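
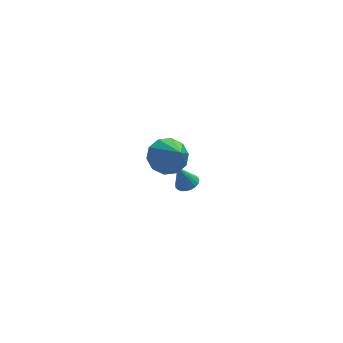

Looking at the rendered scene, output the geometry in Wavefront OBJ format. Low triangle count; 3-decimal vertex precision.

v -0.082 0.065 -3.848
v 0.347 -0.265 -3.671
v -0.498 0.155 -2.672
v 0.442 -0.048 -3.654
v 0.445 0.188 -3.671
v 0.358 0.403 -3.718
v 0.194 0.56 -3.788
v -0.017 0.631 -3.868
v -0.24 0.604 -3.945
v -0.435 0.484 -4.005
v -0.57 0.292 -4.037
v -0.62 0.06 -4.037
v -0.577 -0.171 -4.005
v -0.448 -0.361 -3.945
v -0.257 -0.477 -3.868
v -0.035 -0.5 -3.788
v 0.179 -0.425 -3.718
v -1.725 -3.03 1.492
v -0.819 -3.004 1.409
v -1.535 -4.51 3.108
v -0.971 -2.613 1.784
v -1.411 -2.382 2.048
v -1.971 -2.398 2.099
v -2.437 -2.656 1.918
v -2.631 -3.056 1.574
v -2.479 -3.447 1.199
v -2.04 -3.678 0.936
v -1.48 -3.662 0.884
v -1.014 -3.404 1.065
f 2 1 4
f 2 4 3
f 4 1 5
f 4 5 3
f 5 1 6
f 5 6 3
f 6 1 7
f 6 7 3
f 7 1 8
f 7 8 3
f 8 1 9
f 8 9 3
f 9 1 10
f 9 10 3
f 10 1 11
f 10 11 3
f 11 1 12
f 11 12 3
f 12 1 13
f 12 13 3
f 13 1 14
f 13 14 3
f 14 1 15
f 14 15 3
f 15 1 16
f 15 16 3
f 16 1 17
f 16 17 3
f 17 1 2
f 17 2 3
f 19 18 21
f 19 21 20
f 21 18 22
f 21 22 20
f 22 18 23
f 22 23 20
f 23 18 24
f 23 24 20
f 24 18 25
f 24 25 20
f 25 18 26
f 25 26 20
f 26 18 27
f 26 27 20
f 27 18 28
f 27 28 20
f 28 18 29
f 28 29 20
f 29 18 19
f 29 19 20



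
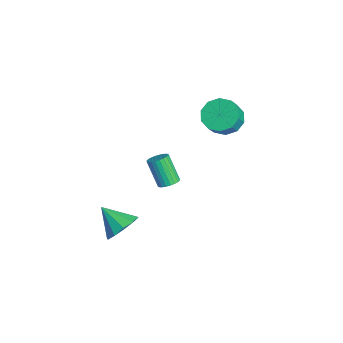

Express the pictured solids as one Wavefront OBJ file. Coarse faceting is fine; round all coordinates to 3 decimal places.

v -2.051 3.786 1.271
v -1.399 4.672 1.286
v -0.778 4.2 2.185
v -1.429 3.314 2.169
v -1.921 4.787 1.707
v -1.299 4.315 2.606
v -2.492 4.52 1.961
v -1.87 4.048 2.86
v -2.894 3.972 1.952
v -2.273 3.5 2.85
v -2.974 3.353 1.682
v -2.353 2.881 2.581
v -2.702 2.9 1.255
v -2.081 2.428 2.154
v -2.181 2.785 0.834
v -1.559 2.313 1.733
v -1.61 3.052 0.58
v -0.988 2.58 1.479
v -1.207 3.6 0.59
v -0.586 3.128 1.488
v -1.127 4.219 0.859
v -0.506 3.747 1.758
v 3.921 -3.121 -1.499
v 4.741 -3.193 -0.8
v 2.939 -4.039 -0.441
v 4.39 -2.645 -0.651
v 3.86 -2.279 -0.825
v 3.353 -2.235 -1.257
v 3.063 -2.529 -1.782
v 3.101 -3.05 -2.198
v 3.452 -3.598 -2.347
v 3.982 -3.963 -2.172
v 4.489 -4.008 -1.74
v 4.779 -3.713 -1.216
v 1.051 -0.045 -0.883
v 1.601 -0.067 -0.597
v 0.798 -0.498 0.909
v 0.249 -0.475 0.623
v 1.539 0.164 -0.563
v 0.737 -0.266 0.943
v 1.404 0.364 -0.578
v 0.601 -0.066 0.928
v 1.215 0.501 -0.64
v 0.412 0.071 0.866
v 1.001 0.556 -0.739
v 0.198 0.126 0.768
v 0.794 0.519 -0.859
v -0.008 0.089 0.647
v 0.627 0.396 -0.983
v -0.176 -0.034 0.523
v 0.524 0.206 -1.092
v -0.278 -0.224 0.414
v 0.502 -0.022 -1.169
v -0.301 -0.453 0.337
v 0.563 -0.254 -1.203
v -0.239 -0.684 0.303
v 0.699 -0.454 -1.188
v -0.104 -0.884 0.318
v 0.888 -0.591 -1.126
v 0.085 -1.021 0.38
v 1.102 -0.646 -1.028
v 0.299 -1.076 0.479
v 1.308 -0.609 -0.907
v 0.506 -1.039 0.599
v 1.476 -0.486 -0.783
v 0.673 -0.916 0.723
v 1.578 -0.296 -0.674
v 0.776 -0.726 0.832
f 2 1 5
f 2 5 3
f 3 5 6
f 3 6 4
f 5 1 7
f 5 7 6
f 6 7 8
f 6 8 4
f 7 1 9
f 7 9 8
f 8 9 10
f 8 10 4
f 9 1 11
f 9 11 10
f 10 11 12
f 10 12 4
f 11 1 13
f 11 13 12
f 12 13 14
f 12 14 4
f 13 1 15
f 13 15 14
f 14 15 16
f 14 16 4
f 15 1 17
f 15 17 16
f 16 17 18
f 16 18 4
f 17 1 19
f 17 19 18
f 18 19 20
f 18 20 4
f 19 1 21
f 19 21 20
f 20 21 22
f 20 22 4
f 21 1 2
f 21 2 22
f 22 2 3
f 22 3 4
f 24 23 26
f 24 26 25
f 26 23 27
f 26 27 25
f 27 23 28
f 27 28 25
f 28 23 29
f 28 29 25
f 29 23 30
f 29 30 25
f 30 23 31
f 30 31 25
f 31 23 32
f 31 32 25
f 32 23 33
f 32 33 25
f 33 23 34
f 33 34 25
f 34 23 24
f 34 24 25
f 36 35 39
f 36 39 37
f 37 39 40
f 37 40 38
f 39 35 41
f 39 41 40
f 40 41 42
f 40 42 38
f 41 35 43
f 41 43 42
f 42 43 44
f 42 44 38
f 43 35 45
f 43 45 44
f 44 45 46
f 44 46 38
f 45 35 47
f 45 47 46
f 46 47 48
f 46 48 38
f 47 35 49
f 47 49 48
f 48 49 50
f 48 50 38
f 49 35 51
f 49 51 50
f 50 51 52
f 50 52 38
f 51 35 53
f 51 53 52
f 52 53 54
f 52 54 38
f 53 35 55
f 53 55 54
f 54 55 56
f 54 56 38
f 55 35 57
f 55 57 56
f 56 57 58
f 56 58 38
f 57 35 59
f 57 59 58
f 58 59 60
f 58 60 38
f 59 35 61
f 59 61 60
f 60 61 62
f 60 62 38
f 61 35 63
f 61 63 62
f 62 63 64
f 62 64 38
f 63 35 65
f 63 65 64
f 64 65 66
f 64 66 38
f 65 35 67
f 65 67 66
f 66 67 68
f 66 68 38
f 67 35 36
f 67 36 68
f 68 36 37
f 68 37 38



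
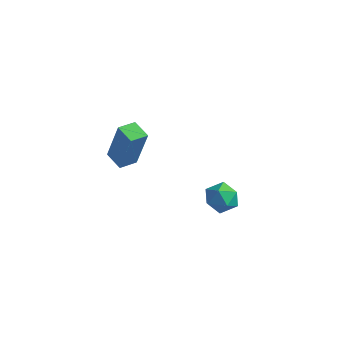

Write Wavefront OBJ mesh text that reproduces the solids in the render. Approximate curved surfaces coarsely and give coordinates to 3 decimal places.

v 2.901 1.246 -2.588
v 3.302 1.591 -3.269
v 2.958 -0.011 -3.191
v 3.359 0.334 -3.872
v 3.764 0.284 -3.113
v 3.729 1.06 -2.74
v 2.531 0.52 -3.72
v 2.496 1.296 -3.347
v 3.074 1.142 -3.968
v 3.836 0.996 -3.593
v 2.424 0.584 -2.867
v 3.186 0.438 -2.492
v 0.243 -3.432 1.097
v 0.846 -3.431 3.098
v 0.485 -2.61 1.023
v 1.088 -2.609 3.025
v 1.112 -3.711 0.835
v 1.715 -3.71 2.837
v 1.354 -2.889 0.762
v 1.957 -2.888 2.763
f 1 12 6
f 1 6 2
f 1 2 8
f 1 8 11
f 1 11 12
f 2 6 10
f 6 12 5
f 12 11 3
f 11 8 7
f 8 2 9
f 4 10 5
f 4 5 3
f 4 3 7
f 4 7 9
f 4 9 10
f 5 10 6
f 3 5 12
f 7 3 11
f 9 7 8
f 10 9 2
f 14 16 13
f 17 14 13
f 13 16 15
f 15 17 13
f 14 20 16
f 18 14 17
f 18 20 14
f 16 20 15
f 19 17 15
f 15 20 19
f 19 18 17
f 20 18 19



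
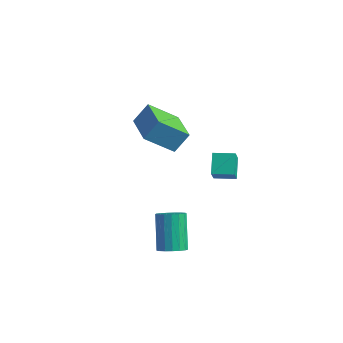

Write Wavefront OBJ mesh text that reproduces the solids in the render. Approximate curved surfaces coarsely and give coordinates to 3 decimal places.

v -0.516 1.47 0.373
v -1.688 0.71 1.525
v -0.097 2.136 1.238
v -1.268 1.377 2.39
v 0.708 0.183 0.77
v -0.463 -0.576 1.922
v 1.128 0.85 1.635
v -0.044 0.09 2.787
v 1.648 -1.904 -4.461
v 2.147 -1.416 -4.639
v 1.471 -0.228 -3.276
v 0.972 -0.716 -3.099
v 1.88 -1.337 -4.84
v 1.203 -0.149 -3.478
v 1.559 -1.388 -4.955
v 0.882 -0.2 -3.593
v 1.258 -1.557 -4.957
v 0.582 -0.369 -3.595
v 1.047 -1.806 -4.845
v 0.371 -0.618 -3.483
v 0.974 -2.077 -4.645
v 0.297 -0.889 -3.283
v 1.055 -2.308 -4.403
v 0.379 -1.12 -3.041
v 1.272 -2.447 -4.174
v 0.596 -1.259 -2.812
v 1.576 -2.461 -4.011
v 0.899 -1.273 -2.649
v 1.895 -2.348 -3.951
v 1.219 -1.16 -2.589
v 2.159 -2.133 -4.008
v 1.482 -0.945 -2.646
v 2.305 -1.866 -4.168
v 1.628 -0.678 -2.806
v 2.301 -1.607 -4.396
v 1.624 -0.419 -3.034
v 1.504 2.677 -3.337
v 1.63 2.139 -2.398
v 1.103 3.616 -2.746
v 1.229 3.078 -1.806
v 2.531 3.062 -3.254
v 2.657 2.524 -2.314
v 2.13 4.001 -2.662
v 2.256 3.463 -1.723
f 2 4 1
f 5 2 1
f 1 4 3
f 3 5 1
f 2 8 4
f 6 2 5
f 6 8 2
f 4 8 3
f 7 5 3
f 3 8 7
f 7 6 5
f 8 6 7
f 10 9 13
f 10 13 11
f 11 13 14
f 11 14 12
f 13 9 15
f 13 15 14
f 14 15 16
f 14 16 12
f 15 9 17
f 15 17 16
f 16 17 18
f 16 18 12
f 17 9 19
f 17 19 18
f 18 19 20
f 18 20 12
f 19 9 21
f 19 21 20
f 20 21 22
f 20 22 12
f 21 9 23
f 21 23 22
f 22 23 24
f 22 24 12
f 23 9 25
f 23 25 24
f 24 25 26
f 24 26 12
f 25 9 27
f 25 27 26
f 26 27 28
f 26 28 12
f 27 9 29
f 27 29 28
f 28 29 30
f 28 30 12
f 29 9 31
f 29 31 30
f 30 31 32
f 30 32 12
f 31 9 33
f 31 33 32
f 32 33 34
f 32 34 12
f 33 9 35
f 33 35 34
f 34 35 36
f 34 36 12
f 35 9 10
f 35 10 36
f 36 10 11
f 36 11 12
f 38 40 37
f 41 38 37
f 37 40 39
f 39 41 37
f 38 44 40
f 42 38 41
f 42 44 38
f 40 44 39
f 43 41 39
f 39 44 43
f 43 42 41
f 44 42 43



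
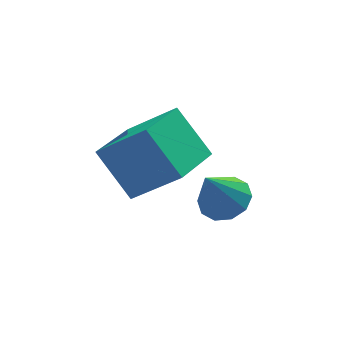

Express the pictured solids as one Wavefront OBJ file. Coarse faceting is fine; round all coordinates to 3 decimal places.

v -0.528 2.69 -1.539
v -1.187 3.859 -0.209
v 0.826 3.972 -1.996
v 0.167 5.142 -0.666
v 0.713 1.858 -0.194
v 0.054 3.028 1.136
v 2.067 3.141 -0.651
v 1.408 4.31 0.679
v 2.632 3.542 -3.299
v 3.339 3.131 -3.032
v 1.908 3.258 -1.821
v 3.391 3.645 -2.907
v 3.153 4.12 -2.932
v 2.717 4.374 -3.097
v 2.248 4.31 -3.339
v 1.926 3.953 -3.566
v 1.874 3.439 -3.691
v 2.111 2.964 -3.665
v 2.548 2.71 -3.5
v 3.017 2.774 -3.258
f 2 4 1
f 5 2 1
f 1 4 3
f 3 5 1
f 2 8 4
f 6 2 5
f 6 8 2
f 4 8 3
f 7 5 3
f 3 8 7
f 7 6 5
f 8 6 7
f 10 9 12
f 10 12 11
f 12 9 13
f 12 13 11
f 13 9 14
f 13 14 11
f 14 9 15
f 14 15 11
f 15 9 16
f 15 16 11
f 16 9 17
f 16 17 11
f 17 9 18
f 17 18 11
f 18 9 19
f 18 19 11
f 19 9 20
f 19 20 11
f 20 9 10
f 20 10 11



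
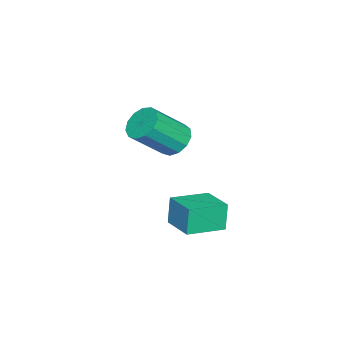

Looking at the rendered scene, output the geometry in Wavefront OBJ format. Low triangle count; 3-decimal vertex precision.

v 2.782 -0.608 -0.364
v 2.496 -0.625 0.873
v 1.539 0.534 -0.637
v 1.252 0.517 0.601
v 3.768 0.523 -0.121
v 3.481 0.506 1.117
v 2.524 1.665 -0.393
v 2.238 1.648 0.844
v -2.145 -2.095 1.019
v -1.679 -2.488 0.383
v -0.61 -3.557 1.826
v -1.075 -3.165 2.461
v -1.431 -2.076 0.504
v -0.362 -3.145 1.947
v -1.409 -1.671 0.788
v -0.34 -2.74 2.231
v -1.621 -1.4 1.146
v -0.552 -2.469 2.589
v -1.999 -1.35 1.463
v -0.929 -2.419 2.906
v -2.423 -1.537 1.639
v -1.354 -2.606 3.082
v -2.759 -1.901 1.618
v -1.69 -2.97 3.061
v -2.9 -2.327 1.407
v -1.831 -3.396 2.85
v -2.801 -2.679 1.072
v -1.732 -3.748 2.515
v -2.494 -2.846 0.721
v -1.424 -3.915 2.164
v -2.076 -2.775 0.464
v -1.006 -3.844 1.907
f 2 4 1
f 5 2 1
f 1 4 3
f 3 5 1
f 2 8 4
f 6 2 5
f 6 8 2
f 4 8 3
f 7 5 3
f 3 8 7
f 7 6 5
f 8 6 7
f 10 9 13
f 10 13 11
f 11 13 14
f 11 14 12
f 13 9 15
f 13 15 14
f 14 15 16
f 14 16 12
f 15 9 17
f 15 17 16
f 16 17 18
f 16 18 12
f 17 9 19
f 17 19 18
f 18 19 20
f 18 20 12
f 19 9 21
f 19 21 20
f 20 21 22
f 20 22 12
f 21 9 23
f 21 23 22
f 22 23 24
f 22 24 12
f 23 9 25
f 23 25 24
f 24 25 26
f 24 26 12
f 25 9 27
f 25 27 26
f 26 27 28
f 26 28 12
f 27 9 29
f 27 29 28
f 28 29 30
f 28 30 12
f 29 9 31
f 29 31 30
f 30 31 32
f 30 32 12
f 31 9 10
f 31 10 32
f 32 10 11
f 32 11 12



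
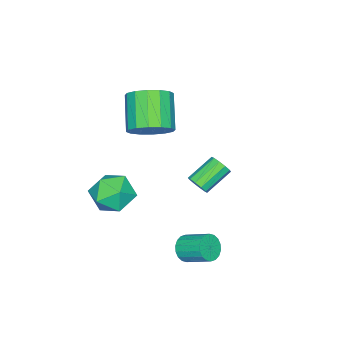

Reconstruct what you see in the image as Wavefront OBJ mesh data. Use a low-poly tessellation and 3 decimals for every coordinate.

v 2.038 -2.28 -2.073
v 2.95 -1.919 -1.589
v 1.77 -3.401 -0.731
v 2.682 -3.04 -0.247
v 1.808 -2.388 -0.322
v 1.973 -1.695 -1.151
v 2.747 -3.625 -1.169
v 2.912 -2.932 -1.998
v 3.388 -2.75 -1.03
v 2.808 -1.985 -0.507
v 1.912 -3.335 -1.813
v 1.332 -2.57 -1.29
v 2.662 1.1 -2.812
v 3.224 1.256 -3.121
v 3.24 2.395 -2.517
v 2.678 2.24 -2.208
v 3.018 1.356 -3.305
v 3.035 2.496 -2.701
v 2.742 1.406 -3.391
v 2.759 2.546 -2.787
v 2.45 1.396 -3.363
v 2.466 2.535 -2.759
v 2.199 1.326 -3.226
v 2.216 2.466 -2.621
v 2.041 1.212 -3.006
v 2.058 2.352 -2.402
v 2.005 1.076 -2.749
v 2.022 2.216 -2.144
v 2.1 0.945 -2.503
v 2.116 2.084 -1.899
v 2.305 0.844 -2.319
v 2.322 1.984 -1.715
v 2.581 0.794 -2.233
v 2.598 1.934 -1.629
v 2.874 0.805 -2.261
v 2.89 1.944 -1.657
v 3.124 0.874 -2.399
v 3.141 2.014 -1.794
v 3.282 0.988 -2.618
v 3.299 2.128 -2.014
v 3.318 1.124 -2.876
v 3.335 2.264 -2.271
v -0.592 -2.67 0.864
v 0.182 -3.292 1.175
v -0.995 -4.112 2.466
v -1.768 -3.49 2.156
v 0.221 -2.855 1.487
v -0.956 -3.675 2.778
v 0.041 -2.369 1.633
v -1.135 -3.189 2.924
v -0.307 -1.963 1.572
v -1.484 -2.783 2.864
v -0.732 -1.747 1.322
v -1.909 -2.567 2.614
v -1.119 -1.778 0.95
v -2.296 -2.598 2.241
v -1.365 -2.048 0.554
v -2.542 -2.868 1.845
v -1.404 -2.485 0.242
v -2.581 -3.305 1.533
v -1.225 -2.971 0.096
v -2.401 -3.791 1.387
v -0.876 -3.377 0.156
v -2.053 -4.197 1.448
v -0.451 -3.593 0.406
v -1.628 -4.413 1.698
v -0.064 -3.562 0.779
v -1.241 -4.382 2.07
v -1.518 -0.914 -2.597
v -1.197 -0.532 -2.344
v -2.38 -0.063 -1.55
v -2.702 -0.446 -1.803
v -1.331 -0.387 -2.629
v -2.514 0.081 -1.834
v -1.537 -0.444 -2.901
v -2.72 0.024 -2.107
v -1.735 -0.681 -3.058
v -2.918 -0.212 -2.263
v -1.851 -1.006 -3.038
v -3.034 -0.538 -2.244
v -1.84 -1.297 -2.85
v -3.023 -0.828 -2.056
v -1.706 -1.441 -2.566
v -2.889 -0.973 -1.771
v -1.5 -1.384 -2.293
v -2.683 -0.916 -1.499
v -1.302 -1.148 -2.137
v -2.485 -0.679 -1.342
v -1.186 -0.822 -2.156
v -2.369 -0.354 -1.362
f 1 12 6
f 1 6 2
f 1 2 8
f 1 8 11
f 1 11 12
f 2 6 10
f 6 12 5
f 12 11 3
f 11 8 7
f 8 2 9
f 4 10 5
f 4 5 3
f 4 3 7
f 4 7 9
f 4 9 10
f 5 10 6
f 3 5 12
f 7 3 11
f 9 7 8
f 10 9 2
f 14 13 17
f 14 17 15
f 15 17 18
f 15 18 16
f 17 13 19
f 17 19 18
f 18 19 20
f 18 20 16
f 19 13 21
f 19 21 20
f 20 21 22
f 20 22 16
f 21 13 23
f 21 23 22
f 22 23 24
f 22 24 16
f 23 13 25
f 23 25 24
f 24 25 26
f 24 26 16
f 25 13 27
f 25 27 26
f 26 27 28
f 26 28 16
f 27 13 29
f 27 29 28
f 28 29 30
f 28 30 16
f 29 13 31
f 29 31 30
f 30 31 32
f 30 32 16
f 31 13 33
f 31 33 32
f 32 33 34
f 32 34 16
f 33 13 35
f 33 35 34
f 34 35 36
f 34 36 16
f 35 13 37
f 35 37 36
f 36 37 38
f 36 38 16
f 37 13 39
f 37 39 38
f 38 39 40
f 38 40 16
f 39 13 41
f 39 41 40
f 40 41 42
f 40 42 16
f 41 13 14
f 41 14 42
f 42 14 15
f 42 15 16
f 44 43 47
f 44 47 45
f 45 47 48
f 45 48 46
f 47 43 49
f 47 49 48
f 48 49 50
f 48 50 46
f 49 43 51
f 49 51 50
f 50 51 52
f 50 52 46
f 51 43 53
f 51 53 52
f 52 53 54
f 52 54 46
f 53 43 55
f 53 55 54
f 54 55 56
f 54 56 46
f 55 43 57
f 55 57 56
f 56 57 58
f 56 58 46
f 57 43 59
f 57 59 58
f 58 59 60
f 58 60 46
f 59 43 61
f 59 61 60
f 60 61 62
f 60 62 46
f 61 43 63
f 61 63 62
f 62 63 64
f 62 64 46
f 63 43 65
f 63 65 64
f 64 65 66
f 64 66 46
f 65 43 67
f 65 67 66
f 66 67 68
f 66 68 46
f 67 43 44
f 67 44 68
f 68 44 45
f 68 45 46
f 70 69 73
f 70 73 71
f 71 73 74
f 71 74 72
f 73 69 75
f 73 75 74
f 74 75 76
f 74 76 72
f 75 69 77
f 75 77 76
f 76 77 78
f 76 78 72
f 77 69 79
f 77 79 78
f 78 79 80
f 78 80 72
f 79 69 81
f 79 81 80
f 80 81 82
f 80 82 72
f 81 69 83
f 81 83 82
f 82 83 84
f 82 84 72
f 83 69 85
f 83 85 84
f 84 85 86
f 84 86 72
f 85 69 87
f 85 87 86
f 86 87 88
f 86 88 72
f 87 69 89
f 87 89 88
f 88 89 90
f 88 90 72
f 89 69 70
f 89 70 90
f 90 70 71
f 90 71 72



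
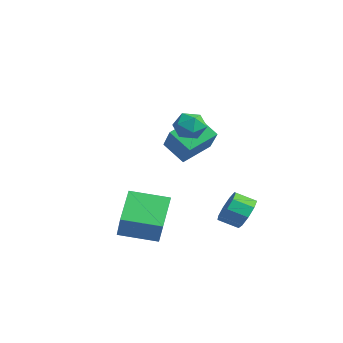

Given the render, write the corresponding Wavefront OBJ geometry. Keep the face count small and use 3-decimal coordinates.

v 2.758 0.015 4.275
v 3.448 0.042 3.707
v 2.312 -1.222 3.673
v 3.002 -1.195 3.105
v 3.144 -1.346 3.975
v 3.42 -0.582 4.347
v 2.34 -0.598 3.033
v 2.616 0.166 3.405
v 3.19 -0.337 2.94
v 3.686 -0.799 3.522
v 2.074 -0.381 3.858
v 2.57 -0.843 4.44
v 0.517 -2.898 -2.003
v 1.733 -3.236 -0.503
v 1.49 -1.149 -2.398
v 2.706 -1.487 -0.898
v 1.794 -3.893 -3.262
v 3.01 -4.231 -1.762
v 2.767 -2.144 -3.657
v 3.983 -2.482 -2.157
v 2.367 2.785 -2.799
v 3.085 2.766 -2.118
v 2.572 1.877 -1.6
v 1.853 1.895 -2.281
v 2.584 3.174 -1.915
v 2.071 2.284 -1.397
v 1.982 3.399 -2.125
v 1.468 2.51 -1.607
v 1.559 3.337 -2.651
v 1.045 2.448 -2.133
v 1.514 3.017 -3.246
v 1.001 2.128 -2.728
v 1.868 2.588 -3.631
v 1.355 1.698 -3.114
v 2.456 2.251 -3.628
v 1.942 1.361 -3.11
v 3.002 2.163 -3.236
v 2.488 1.274 -2.718
v 3.25 2.367 -2.64
v 2.737 1.478 -2.122
v -1.761 0.177 0.947
v -2.007 1.79 1.708
v -0.773 0.79 -0.032
v -1.019 2.403 0.729
v -0.161 -0.223 2.311
v -0.407 1.39 3.072
v 0.827 0.39 1.332
v 0.581 2.003 2.093
f 1 12 6
f 1 6 2
f 1 2 8
f 1 8 11
f 1 11 12
f 2 6 10
f 6 12 5
f 12 11 3
f 11 8 7
f 8 2 9
f 4 10 5
f 4 5 3
f 4 3 7
f 4 7 9
f 4 9 10
f 5 10 6
f 3 5 12
f 7 3 11
f 9 7 8
f 10 9 2
f 14 16 13
f 17 14 13
f 13 16 15
f 15 17 13
f 14 20 16
f 18 14 17
f 18 20 14
f 16 20 15
f 19 17 15
f 15 20 19
f 19 18 17
f 20 18 19
f 22 21 25
f 22 25 23
f 23 25 26
f 23 26 24
f 25 21 27
f 25 27 26
f 26 27 28
f 26 28 24
f 27 21 29
f 27 29 28
f 28 29 30
f 28 30 24
f 29 21 31
f 29 31 30
f 30 31 32
f 30 32 24
f 31 21 33
f 31 33 32
f 32 33 34
f 32 34 24
f 33 21 35
f 33 35 34
f 34 35 36
f 34 36 24
f 35 21 37
f 35 37 36
f 36 37 38
f 36 38 24
f 37 21 39
f 37 39 38
f 38 39 40
f 38 40 24
f 39 21 22
f 39 22 40
f 40 22 23
f 40 23 24
f 42 44 41
f 45 42 41
f 41 44 43
f 43 45 41
f 42 48 44
f 46 42 45
f 46 48 42
f 44 48 43
f 47 45 43
f 43 48 47
f 47 46 45
f 48 46 47



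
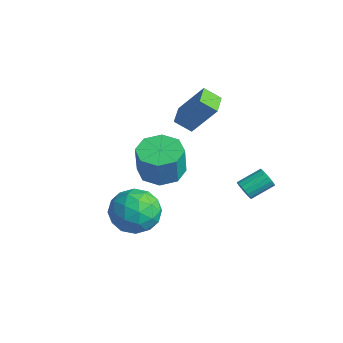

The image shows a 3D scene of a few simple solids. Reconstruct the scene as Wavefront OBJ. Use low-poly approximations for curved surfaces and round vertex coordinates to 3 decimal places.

v -0.379 -0.733 -0.346
v 0.245 0.136 -0.323
v 0.543 -0.118 1.228
v -0.081 -0.987 1.206
v -0.536 0.306 -0.146
v -0.238 0.052 1.406
v -1.225 -0.132 -0.085
v -0.927 -0.386 1.466
v -1.418 -0.923 -0.177
v -1.121 -1.176 1.374
v -1.003 -1.602 -0.368
v -0.705 -1.856 1.183
v -0.222 -1.772 -0.546
v 0.076 -2.026 1.006
v 0.467 -1.334 -0.606
v 0.765 -1.588 0.945
v 0.661 -0.544 -0.514
v 0.958 -0.797 1.037
v -1.797 0.735 1.392
v -0.977 1.537 2.919
v -2.688 1.505 1.466
v -1.869 2.307 2.993
v -1.311 1.353 0.807
v -0.492 2.155 2.334
v -2.203 2.123 0.881
v -1.383 2.925 2.408
v 1.152 -2.286 -0.184
v 2.249 -2.348 -0.687
v 0.591 -3.852 -1.213
v 1.688 -3.914 -1.716
v 1.546 -4.168 -0.543
v 1.892 -3.2 0.094
v 0.948 -3 -1.994
v 1.294 -2.032 -1.357
v 2.123 -2.79 -1.805
v 2.493 -3.512 -0.908
v 0.347 -2.688 -0.992
v 0.717 -3.41 -0.095
v 1.75 -2.179 -0.345
v 1.09 -4.021 -1.555
v 1.006 -4.17 -0.865
v 1.652 -4.207 -1.161
v 1.54 -2.68 0.114
v 2.185 -2.717 -0.182
v 1.772 -3.787 -0.097
v 0.655 -3.483 -1.718
v 1.3 -3.52 -2.014
v 1.188 -1.993 -0.739
v 1.834 -2.03 -1.035
v 1.068 -2.413 -1.803
v 2.321 -2.476 -1.298
v 1.991 -3.396 -1.903
v 1.556 -2.859 -2.066
v 1.759 -2.29 -1.692
v 2.538 -2.9 -0.771
v 2.208 -3.821 -1.376
v 2.125 -3.97 -0.686
v 2.328 -3.401 -0.312
v 2.464 -3.16 -1.428
v 0.632 -2.379 -0.524
v 0.302 -3.3 -1.129
v 0.512 -2.799 -1.588
v 0.715 -2.23 -1.214
v 0.849 -2.804 0.003
v 0.519 -3.724 -0.602
v 1.081 -3.91 -0.208
v 1.284 -3.341 0.166
v 0.376 -3.04 -0.472
v 3.407 1.033 0.048
v 3.56 0.804 0.489
v 3.686 1.899 1.013
v 3.533 2.127 0.572
v 3.772 0.839 0.364
v 3.898 1.934 0.888
v 3.9 0.919 0.166
v 4.027 2.014 0.69
v 3.916 1.025 -0.059
v 4.042 2.12 0.465
v 3.814 1.133 -0.259
v 3.941 2.227 0.265
v 3.62 1.217 -0.389
v 3.746 2.312 0.135
v 3.376 1.26 -0.419
v 3.503 2.354 0.105
v 3.14 1.25 -0.342
v 3.266 2.345 0.182
v 2.965 1.191 -0.175
v 3.091 2.285 0.348
v 2.891 1.095 0.042
v 3.017 2.19 0.566
v 2.935 0.985 0.261
v 3.061 2.08 0.785
v 3.087 0.886 0.431
v 3.214 1.981 0.955
v 3.313 0.821 0.514
v 3.439 1.915 1.037
f 2 1 5
f 2 5 3
f 3 5 6
f 3 6 4
f 5 1 7
f 5 7 6
f 6 7 8
f 6 8 4
f 7 1 9
f 7 9 8
f 8 9 10
f 8 10 4
f 9 1 11
f 9 11 10
f 10 11 12
f 10 12 4
f 11 1 13
f 11 13 12
f 12 13 14
f 12 14 4
f 13 1 15
f 13 15 14
f 14 15 16
f 14 16 4
f 15 1 17
f 15 17 16
f 16 17 18
f 16 18 4
f 17 1 2
f 17 2 18
f 18 2 3
f 18 3 4
f 20 22 19
f 23 20 19
f 19 22 21
f 21 23 19
f 20 26 22
f 24 20 23
f 24 26 20
f 22 26 21
f 25 23 21
f 21 26 25
f 25 24 23
f 26 24 25
f 27 64 43
f 64 38 67
f 43 67 32
f 64 67 43
f 27 43 39
f 43 32 44
f 39 44 28
f 43 44 39
f 27 39 48
f 39 28 49
f 48 49 34
f 39 49 48
f 27 48 60
f 48 34 63
f 60 63 37
f 48 63 60
f 27 60 64
f 60 37 68
f 64 68 38
f 60 68 64
f 28 44 55
f 44 32 58
f 55 58 36
f 44 58 55
f 32 67 45
f 67 38 66
f 45 66 31
f 67 66 45
f 38 68 65
f 68 37 61
f 65 61 29
f 68 61 65
f 37 63 62
f 63 34 50
f 62 50 33
f 63 50 62
f 34 49 54
f 49 28 51
f 54 51 35
f 49 51 54
f 30 56 42
f 56 36 57
f 42 57 31
f 56 57 42
f 30 42 40
f 42 31 41
f 40 41 29
f 42 41 40
f 30 40 47
f 40 29 46
f 47 46 33
f 40 46 47
f 30 47 52
f 47 33 53
f 52 53 35
f 47 53 52
f 30 52 56
f 52 35 59
f 56 59 36
f 52 59 56
f 31 57 45
f 57 36 58
f 45 58 32
f 57 58 45
f 29 41 65
f 41 31 66
f 65 66 38
f 41 66 65
f 33 46 62
f 46 29 61
f 62 61 37
f 46 61 62
f 35 53 54
f 53 33 50
f 54 50 34
f 53 50 54
f 36 59 55
f 59 35 51
f 55 51 28
f 59 51 55
f 70 69 73
f 70 73 71
f 71 73 74
f 71 74 72
f 73 69 75
f 73 75 74
f 74 75 76
f 74 76 72
f 75 69 77
f 75 77 76
f 76 77 78
f 76 78 72
f 77 69 79
f 77 79 78
f 78 79 80
f 78 80 72
f 79 69 81
f 79 81 80
f 80 81 82
f 80 82 72
f 81 69 83
f 81 83 82
f 82 83 84
f 82 84 72
f 83 69 85
f 83 85 84
f 84 85 86
f 84 86 72
f 85 69 87
f 85 87 86
f 86 87 88
f 86 88 72
f 87 69 89
f 87 89 88
f 88 89 90
f 88 90 72
f 89 69 91
f 89 91 90
f 90 91 92
f 90 92 72
f 91 69 93
f 91 93 92
f 92 93 94
f 92 94 72
f 93 69 95
f 93 95 94
f 94 95 96
f 94 96 72
f 95 69 70
f 95 70 96
f 96 70 71
f 96 71 72



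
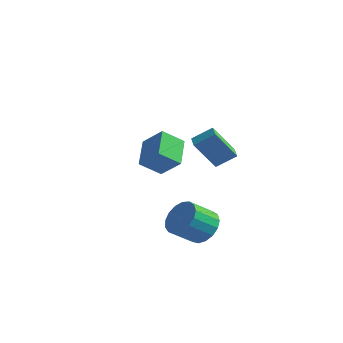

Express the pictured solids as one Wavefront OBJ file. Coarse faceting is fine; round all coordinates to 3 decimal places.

v -3.655 0.301 -1.441
v -2.496 0.386 -0.477
v -4.493 1.606 -0.549
v -3.334 1.691 0.416
v -3.046 1.249 -2.256
v -1.887 1.334 -1.291
v -3.884 2.554 -1.363
v -2.725 2.639 -0.399
v 2.258 -2.15 -3.137
v 2.864 -2.793 -3.604
v 2.369 -3.894 -2.73
v 1.762 -3.25 -2.263
v 3.13 -2.626 -3.243
v 2.635 -3.727 -2.369
v 3.197 -2.35 -2.857
v 2.701 -3.451 -1.984
v 3.048 -2.028 -2.536
v 2.552 -3.129 -1.662
v 2.718 -1.734 -2.352
v 2.223 -2.835 -1.479
v 2.283 -1.535 -2.348
v 1.787 -2.636 -1.475
v 1.842 -1.477 -2.525
v 1.346 -2.578 -1.651
v 1.496 -1.573 -2.842
v 1.001 -2.674 -1.968
v 1.325 -1.801 -3.226
v 0.829 -2.902 -2.353
v 1.367 -2.109 -3.59
v 0.872 -3.209 -2.717
v 1.614 -2.426 -3.85
v 1.118 -3.527 -2.977
v 2.008 -2.68 -3.947
v 1.512 -3.781 -3.073
v 2.459 -2.812 -3.858
v 1.964 -3.913 -2.984
v 2.007 -1.178 0.721
v 1.432 -2.05 2.187
v 2.731 -0.552 1.378
v 2.155 -1.424 2.844
v 2.585 -1.736 0.616
v 2.009 -2.608 2.082
v 3.308 -1.11 1.273
v 2.733 -1.982 2.739
f 2 4 1
f 5 2 1
f 1 4 3
f 3 5 1
f 2 8 4
f 6 2 5
f 6 8 2
f 4 8 3
f 7 5 3
f 3 8 7
f 7 6 5
f 8 6 7
f 10 9 13
f 10 13 11
f 11 13 14
f 11 14 12
f 13 9 15
f 13 15 14
f 14 15 16
f 14 16 12
f 15 9 17
f 15 17 16
f 16 17 18
f 16 18 12
f 17 9 19
f 17 19 18
f 18 19 20
f 18 20 12
f 19 9 21
f 19 21 20
f 20 21 22
f 20 22 12
f 21 9 23
f 21 23 22
f 22 23 24
f 22 24 12
f 23 9 25
f 23 25 24
f 24 25 26
f 24 26 12
f 25 9 27
f 25 27 26
f 26 27 28
f 26 28 12
f 27 9 29
f 27 29 28
f 28 29 30
f 28 30 12
f 29 9 31
f 29 31 30
f 30 31 32
f 30 32 12
f 31 9 33
f 31 33 32
f 32 33 34
f 32 34 12
f 33 9 35
f 33 35 34
f 34 35 36
f 34 36 12
f 35 9 10
f 35 10 36
f 36 10 11
f 36 11 12
f 38 40 37
f 41 38 37
f 37 40 39
f 39 41 37
f 38 44 40
f 42 38 41
f 42 44 38
f 40 44 39
f 43 41 39
f 39 44 43
f 43 42 41
f 44 42 43



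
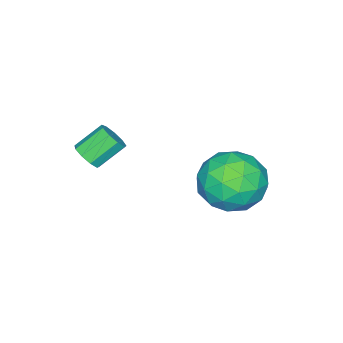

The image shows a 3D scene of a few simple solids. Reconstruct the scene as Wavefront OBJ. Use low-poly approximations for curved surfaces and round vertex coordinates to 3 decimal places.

v -2.799 0.274 -1.033
v -2.366 0.974 -0.091
v -1.654 -1.274 -0.409
v -1.221 -0.574 0.533
v -2.414 -0.952 0.531
v -3.122 0.005 0.145
v -0.898 -0.305 -0.645
v -1.606 0.652 -1.031
v -1.191 0.616 0.149
v -2.128 0.217 0.876
v -1.892 -0.517 -1.376
v -2.829 -0.916 -0.649
v -2.683 0.76 -0.617
v -1.337 -1.06 0.117
v -2.038 -1.282 0.116
v -1.784 -0.871 0.67
v -3.127 0.191 -0.478
v -2.873 0.602 0.076
v -2.901 -0.53 0.441
v -1.147 -0.902 -0.576
v -0.893 -0.491 -0.022
v -2.236 0.571 -1.17
v -1.982 0.982 -0.616
v -1.119 0.23 -0.941
v -1.738 0.961 0.078
v -1.065 0.051 0.445
v -0.875 0.209 -0.248
v -1.291 0.772 -0.475
v -2.289 0.726 0.505
v -1.616 -0.184 0.872
v -2.317 -0.406 0.871
v -2.733 0.157 0.644
v -1.598 0.516 0.646
v -2.404 -0.116 -1.372
v -1.731 -1.026 -1.005
v -1.287 -0.457 -1.144
v -1.703 0.106 -1.371
v -2.955 -0.351 -0.945
v -2.282 -1.261 -0.578
v -2.729 -1.072 -0.025
v -3.145 -0.509 -0.252
v -2.422 -0.816 -1.146
v 1.717 -3.113 2.21
v 1.972 -3.343 2.653
v 1.198 -2.858 3.352
v 0.943 -2.627 2.91
v 2.122 -2.999 2.58
v 1.349 -2.513 3.279
v 2.083 -2.707 2.334
v 1.31 -2.222 3.033
v 1.872 -2.606 2.03
v 1.099 -2.12 2.729
v 1.589 -2.742 1.811
v 0.816 -2.256 2.51
v 1.365 -3.051 1.779
v 0.592 -2.565 2.478
v 1.306 -3.389 1.948
v 0.533 -2.904 2.648
v 1.439 -3.598 2.241
v 0.666 -3.113 2.94
v 1.702 -3.58 2.519
v 0.929 -3.094 3.218
f 1 38 17
f 38 12 41
f 17 41 6
f 38 41 17
f 1 17 13
f 17 6 18
f 13 18 2
f 17 18 13
f 1 13 22
f 13 2 23
f 22 23 8
f 13 23 22
f 1 22 34
f 22 8 37
f 34 37 11
f 22 37 34
f 1 34 38
f 34 11 42
f 38 42 12
f 34 42 38
f 2 18 29
f 18 6 32
f 29 32 10
f 18 32 29
f 6 41 19
f 41 12 40
f 19 40 5
f 41 40 19
f 12 42 39
f 42 11 35
f 39 35 3
f 42 35 39
f 11 37 36
f 37 8 24
f 36 24 7
f 37 24 36
f 8 23 28
f 23 2 25
f 28 25 9
f 23 25 28
f 4 30 16
f 30 10 31
f 16 31 5
f 30 31 16
f 4 16 14
f 16 5 15
f 14 15 3
f 16 15 14
f 4 14 21
f 14 3 20
f 21 20 7
f 14 20 21
f 4 21 26
f 21 7 27
f 26 27 9
f 21 27 26
f 4 26 30
f 26 9 33
f 30 33 10
f 26 33 30
f 5 31 19
f 31 10 32
f 19 32 6
f 31 32 19
f 3 15 39
f 15 5 40
f 39 40 12
f 15 40 39
f 7 20 36
f 20 3 35
f 36 35 11
f 20 35 36
f 9 27 28
f 27 7 24
f 28 24 8
f 27 24 28
f 10 33 29
f 33 9 25
f 29 25 2
f 33 25 29
f 44 43 47
f 44 47 45
f 45 47 48
f 45 48 46
f 47 43 49
f 47 49 48
f 48 49 50
f 48 50 46
f 49 43 51
f 49 51 50
f 50 51 52
f 50 52 46
f 51 43 53
f 51 53 52
f 52 53 54
f 52 54 46
f 53 43 55
f 53 55 54
f 54 55 56
f 54 56 46
f 55 43 57
f 55 57 56
f 56 57 58
f 56 58 46
f 57 43 59
f 57 59 58
f 58 59 60
f 58 60 46
f 59 43 61
f 59 61 60
f 60 61 62
f 60 62 46
f 61 43 44
f 61 44 62
f 62 44 45
f 62 45 46



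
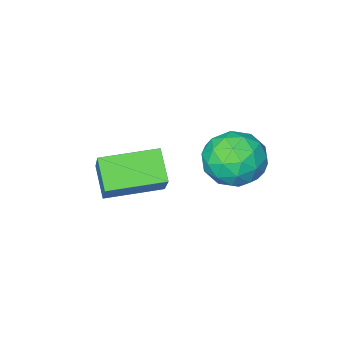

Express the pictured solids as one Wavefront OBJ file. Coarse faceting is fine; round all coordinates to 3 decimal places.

v -3.897 -1.365 -0.768
v -3.542 -0.976 0.117
v -2.338 -1.724 -1.237
v -1.983 -1.335 -0.352
v -2.524 -2.212 -0.349
v -3.488 -1.99 -0.059
v -2.392 -0.71 -1.061
v -3.356 -0.488 -0.771
v -2.612 -0.571 -0.064
v -2.693 -1.499 0.376
v -3.187 -1.201 -1.496
v -3.268 -2.129 -1.056
v -3.857 -1.139 -0.285
v -2.023 -1.561 -0.835
v -2.342 -2.076 -0.834
v -2.133 -1.848 -0.313
v -3.825 -1.735 -0.388
v -3.616 -1.506 0.132
v -3.017 -2.233 -0.141
v -2.264 -1.194 -1.252
v -2.055 -0.965 -0.732
v -3.747 -0.852 -0.807
v -3.538 -0.624 -0.286
v -2.863 -0.467 -0.979
v -3.101 -0.673 0.13
v -2.184 -0.883 -0.146
v -2.425 -0.516 -0.563
v -2.992 -0.386 -0.392
v -3.149 -1.218 0.388
v -2.232 -1.429 0.113
v -2.55 -1.944 0.115
v -3.117 -1.814 0.285
v -2.602 -0.98 0.282
v -3.648 -1.271 -1.233
v -2.731 -1.482 -1.508
v -2.763 -0.886 -1.405
v -3.33 -0.756 -1.235
v -3.696 -1.817 -0.974
v -2.779 -2.027 -1.25
v -2.888 -2.314 -0.728
v -3.455 -2.184 -0.557
v -3.278 -1.72 -1.402
v -1.305 -2.506 -1.945
v -1.588 -3.332 -1.167
v -0.774 -1.505 -0.691
v -1.057 -2.332 0.088
v 0.357 -3.208 -2.088
v 0.074 -4.035 -1.309
v 0.888 -2.208 -0.833
v 0.605 -3.034 -0.055
f 1 38 17
f 38 12 41
f 17 41 6
f 38 41 17
f 1 17 13
f 17 6 18
f 13 18 2
f 17 18 13
f 1 13 22
f 13 2 23
f 22 23 8
f 13 23 22
f 1 22 34
f 22 8 37
f 34 37 11
f 22 37 34
f 1 34 38
f 34 11 42
f 38 42 12
f 34 42 38
f 2 18 29
f 18 6 32
f 29 32 10
f 18 32 29
f 6 41 19
f 41 12 40
f 19 40 5
f 41 40 19
f 12 42 39
f 42 11 35
f 39 35 3
f 42 35 39
f 11 37 36
f 37 8 24
f 36 24 7
f 37 24 36
f 8 23 28
f 23 2 25
f 28 25 9
f 23 25 28
f 4 30 16
f 30 10 31
f 16 31 5
f 30 31 16
f 4 16 14
f 16 5 15
f 14 15 3
f 16 15 14
f 4 14 21
f 14 3 20
f 21 20 7
f 14 20 21
f 4 21 26
f 21 7 27
f 26 27 9
f 21 27 26
f 4 26 30
f 26 9 33
f 30 33 10
f 26 33 30
f 5 31 19
f 31 10 32
f 19 32 6
f 31 32 19
f 3 15 39
f 15 5 40
f 39 40 12
f 15 40 39
f 7 20 36
f 20 3 35
f 36 35 11
f 20 35 36
f 9 27 28
f 27 7 24
f 28 24 8
f 27 24 28
f 10 33 29
f 33 9 25
f 29 25 2
f 33 25 29
f 44 46 43
f 47 44 43
f 43 46 45
f 45 47 43
f 44 50 46
f 48 44 47
f 48 50 44
f 46 50 45
f 49 47 45
f 45 50 49
f 49 48 47
f 50 48 49



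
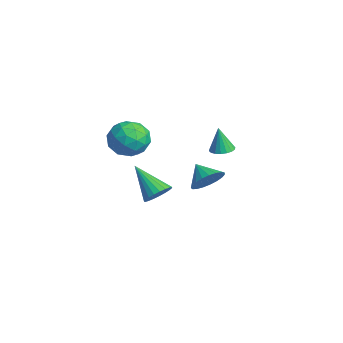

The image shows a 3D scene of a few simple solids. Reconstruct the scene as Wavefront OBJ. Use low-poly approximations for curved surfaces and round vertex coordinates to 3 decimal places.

v 3.534 -3.126 -0.488
v 4.138 -3.527 -0.105
v 2.126 -3.894 0.928
v 4.138 -3.227 0.057
v 4.033 -2.91 0.125
v 3.842 -2.63 0.087
v 3.598 -2.436 -0.05
v 3.343 -2.361 -0.263
v 3.121 -2.418 -0.515
v 2.97 -2.598 -0.763
v 2.917 -2.869 -0.963
v 2.97 -3.184 -1.081
v 3.121 -3.49 -1.096
v 3.344 -3.732 -1.006
v 3.599 -3.87 -0.827
v 3.843 -3.878 -0.589
v 4.034 -3.757 -0.334
v -0.154 -3.242 2.631
v 0.962 -3.123 3.022
v 0.458 -4.417 1.238
v 1.574 -4.298 1.629
v 0.776 -4.888 2.282
v 0.397 -4.161 3.143
v 1.023 -3.379 1.117
v 0.644 -2.652 1.978
v 1.689 -3.208 2.086
v 1.536 -4.14 2.806
v -0.116 -3.4 1.454
v -0.269 -4.332 2.174
v 0.35 -3.079 2.948
v 1.07 -4.461 1.312
v 0.601 -4.807 1.696
v 1.257 -4.738 1.925
v 0.018 -3.689 3.02
v 0.674 -3.62 3.249
v 0.565 -4.657 2.815
v 0.746 -3.92 1.011
v 1.402 -3.851 1.24
v 0.163 -2.802 2.335
v 0.819 -2.733 2.564
v 0.855 -2.883 1.445
v 1.433 -3.059 2.628
v 1.793 -3.75 1.81
v 1.469 -3.21 1.509
v 1.247 -2.782 2.015
v 1.344 -3.607 3.051
v 1.704 -4.298 2.233
v 1.234 -4.645 2.617
v 1.012 -4.218 3.123
v 1.771 -3.657 2.502
v -0.284 -3.242 2.027
v 0.076 -3.933 1.209
v 0.408 -3.322 1.137
v 0.186 -2.895 1.643
v -0.373 -3.79 2.45
v -0.013 -4.481 1.632
v 0.173 -4.758 2.245
v -0.049 -4.33 2.751
v -0.351 -3.883 1.758
v -3.402 1.845 -3.994
v -2.745 1.289 -3.392
v -4.438 1.495 -3.186
v -2.731 1.682 -3.203
v -2.832 2.103 -3.15
v -3.032 2.48 -3.243
v -3.296 2.747 -3.466
v -3.578 2.858 -3.78
v -3.83 2.794 -4.131
v -4.007 2.566 -4.459
v -4.08 2.213 -4.705
v -4.036 1.797 -4.829
v -3.882 1.389 -4.808
v -3.644 1.06 -4.647
v -3.365 0.867 -4.372
v -3.092 0.843 -4.032
v -2.873 0.992 -3.686
v -1.771 2.052 -0.797
v -1.323 1.514 -0.827
v -1.889 1.868 0.757
v -1.135 1.759 -0.784
v -1.073 2.062 -0.743
v -1.149 2.362 -0.714
v -1.349 2.601 -0.7
v -1.631 2.732 -0.707
v -1.942 2.727 -0.731
v -2.219 2.589 -0.768
v -2.407 2.344 -0.811
v -2.469 2.042 -0.852
v -2.393 1.741 -0.881
v -2.193 1.502 -0.894
v -1.91 1.372 -0.888
v -1.6 1.376 -0.864
f 2 1 4
f 2 4 3
f 4 1 5
f 4 5 3
f 5 1 6
f 5 6 3
f 6 1 7
f 6 7 3
f 7 1 8
f 7 8 3
f 8 1 9
f 8 9 3
f 9 1 10
f 9 10 3
f 10 1 11
f 10 11 3
f 11 1 12
f 11 12 3
f 12 1 13
f 12 13 3
f 13 1 14
f 13 14 3
f 14 1 15
f 14 15 3
f 15 1 16
f 15 16 3
f 16 1 17
f 16 17 3
f 17 1 2
f 17 2 3
f 18 55 34
f 55 29 58
f 34 58 23
f 55 58 34
f 18 34 30
f 34 23 35
f 30 35 19
f 34 35 30
f 18 30 39
f 30 19 40
f 39 40 25
f 30 40 39
f 18 39 51
f 39 25 54
f 51 54 28
f 39 54 51
f 18 51 55
f 51 28 59
f 55 59 29
f 51 59 55
f 19 35 46
f 35 23 49
f 46 49 27
f 35 49 46
f 23 58 36
f 58 29 57
f 36 57 22
f 58 57 36
f 29 59 56
f 59 28 52
f 56 52 20
f 59 52 56
f 28 54 53
f 54 25 41
f 53 41 24
f 54 41 53
f 25 40 45
f 40 19 42
f 45 42 26
f 40 42 45
f 21 47 33
f 47 27 48
f 33 48 22
f 47 48 33
f 21 33 31
f 33 22 32
f 31 32 20
f 33 32 31
f 21 31 38
f 31 20 37
f 38 37 24
f 31 37 38
f 21 38 43
f 38 24 44
f 43 44 26
f 38 44 43
f 21 43 47
f 43 26 50
f 47 50 27
f 43 50 47
f 22 48 36
f 48 27 49
f 36 49 23
f 48 49 36
f 20 32 56
f 32 22 57
f 56 57 29
f 32 57 56
f 24 37 53
f 37 20 52
f 53 52 28
f 37 52 53
f 26 44 45
f 44 24 41
f 45 41 25
f 44 41 45
f 27 50 46
f 50 26 42
f 46 42 19
f 50 42 46
f 61 60 63
f 61 63 62
f 63 60 64
f 63 64 62
f 64 60 65
f 64 65 62
f 65 60 66
f 65 66 62
f 66 60 67
f 66 67 62
f 67 60 68
f 67 68 62
f 68 60 69
f 68 69 62
f 69 60 70
f 69 70 62
f 70 60 71
f 70 71 62
f 71 60 72
f 71 72 62
f 72 60 73
f 72 73 62
f 73 60 74
f 73 74 62
f 74 60 75
f 74 75 62
f 75 60 76
f 75 76 62
f 76 60 61
f 76 61 62
f 78 77 80
f 78 80 79
f 80 77 81
f 80 81 79
f 81 77 82
f 81 82 79
f 82 77 83
f 82 83 79
f 83 77 84
f 83 84 79
f 84 77 85
f 84 85 79
f 85 77 86
f 85 86 79
f 86 77 87
f 86 87 79
f 87 77 88
f 87 88 79
f 88 77 89
f 88 89 79
f 89 77 90
f 89 90 79
f 90 77 91
f 90 91 79
f 91 77 92
f 91 92 79
f 92 77 78
f 92 78 79



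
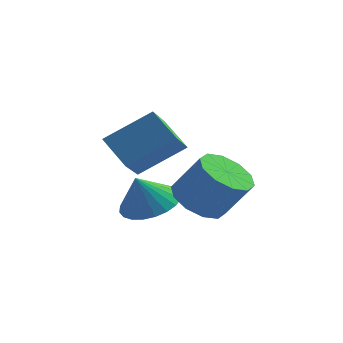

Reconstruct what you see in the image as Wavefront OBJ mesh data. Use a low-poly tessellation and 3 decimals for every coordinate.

v -3.192 -0.499 -1.163
v -3.126 -1.801 -0.289
v -1.823 0.274 -0.116
v -1.756 -1.028 0.758
v -2.264 -1.012 -1.998
v -2.197 -2.314 -1.124
v -0.894 -0.239 -0.951
v -0.828 -1.541 -0.077
v -0.809 0.641 -3.6
v 0.025 0.872 -4.176
v 0.984 0.85 -2.796
v 0.149 0.619 -2.22
v -0.241 1.423 -3.982
v 0.717 1.402 -2.603
v -0.725 1.676 -3.643
v 0.233 1.655 -2.263
v -1.241 1.534 -3.287
v -0.282 1.512 -1.907
v -1.591 1.05 -3.05
v -0.633 1.029 -1.671
v -1.644 0.41 -3.024
v -0.685 0.388 -1.644
v -1.377 -0.142 -3.217
v -0.419 -0.163 -1.838
v -0.893 -0.395 -3.557
v 0.065 -0.416 -2.177
v -0.378 -0.252 -3.913
v 0.581 -0.274 -2.533
v -0.027 0.231 -4.149
v 0.931 0.21 -2.77
v -2.511 0.9 -4.041
v -1.595 1.302 -3.634
v -2.869 0.48 -2.819
v -1.853 1.632 -3.596
v -2.212 1.851 -3.626
v -2.616 1.926 -3.719
v -3.005 1.844 -3.86
v -3.318 1.618 -4.03
v -3.508 1.283 -4.201
v -3.547 0.89 -4.347
v -3.428 0.498 -4.447
v -3.169 0.168 -4.485
v -2.81 -0.051 -4.455
v -2.406 -0.125 -4.363
v -2.018 -0.044 -4.221
v -1.705 0.182 -4.051
v -1.514 0.517 -3.88
v -1.476 0.91 -3.734
f 2 4 1
f 5 2 1
f 1 4 3
f 3 5 1
f 2 8 4
f 6 2 5
f 6 8 2
f 4 8 3
f 7 5 3
f 3 8 7
f 7 6 5
f 8 6 7
f 10 9 13
f 10 13 11
f 11 13 14
f 11 14 12
f 13 9 15
f 13 15 14
f 14 15 16
f 14 16 12
f 15 9 17
f 15 17 16
f 16 17 18
f 16 18 12
f 17 9 19
f 17 19 18
f 18 19 20
f 18 20 12
f 19 9 21
f 19 21 20
f 20 21 22
f 20 22 12
f 21 9 23
f 21 23 22
f 22 23 24
f 22 24 12
f 23 9 25
f 23 25 24
f 24 25 26
f 24 26 12
f 25 9 27
f 25 27 26
f 26 27 28
f 26 28 12
f 27 9 29
f 27 29 28
f 28 29 30
f 28 30 12
f 29 9 10
f 29 10 30
f 30 10 11
f 30 11 12
f 32 31 34
f 32 34 33
f 34 31 35
f 34 35 33
f 35 31 36
f 35 36 33
f 36 31 37
f 36 37 33
f 37 31 38
f 37 38 33
f 38 31 39
f 38 39 33
f 39 31 40
f 39 40 33
f 40 31 41
f 40 41 33
f 41 31 42
f 41 42 33
f 42 31 43
f 42 43 33
f 43 31 44
f 43 44 33
f 44 31 45
f 44 45 33
f 45 31 46
f 45 46 33
f 46 31 47
f 46 47 33
f 47 31 48
f 47 48 33
f 48 31 32
f 48 32 33



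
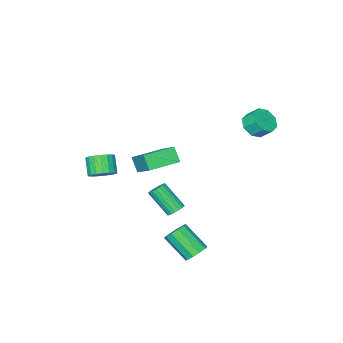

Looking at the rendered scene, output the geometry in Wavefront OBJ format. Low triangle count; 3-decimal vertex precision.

v -3.156 2.69 3.476
v -2.585 2.297 4.082
v -2.854 2.997 4.789
v -3.424 3.39 4.184
v -2.271 2.801 3.703
v -2.539 3.5 4.41
v -2.475 3.24 3.191
v -2.744 3.939 3.898
v -3.078 3.357 2.847
v -3.346 4.056 3.554
v -3.726 3.083 2.871
v -3.995 3.783 3.578
v -4.041 2.58 3.25
v -4.309 3.279 3.957
v -3.836 2.141 3.762
v -4.105 2.84 4.469
v -3.234 2.024 4.106
v -3.502 2.723 4.813
v 3.556 3.718 -0.268
v 4.07 3.974 -0.183
v 4.457 2.738 1.194
v 3.944 2.482 1.108
v 3.913 4.103 -0.023
v 4.301 2.868 1.354
v 3.687 4.156 0.088
v 4.074 2.921 1.465
v 3.434 4.122 0.129
v 3.821 2.887 1.506
v 3.206 4.008 0.091
v 3.593 2.773 1.468
v 3.047 3.837 -0.018
v 3.434 2.601 1.358
v 2.989 3.642 -0.177
v 3.376 2.406 1.2
v 3.043 3.462 -0.354
v 3.43 2.226 1.023
v 3.199 3.332 -0.514
v 3.587 2.097 0.863
v 3.426 3.279 -0.625
v 3.813 2.044 0.752
v 3.679 3.313 -0.666
v 4.066 2.078 0.711
v 3.907 3.427 -0.628
v 4.294 2.192 0.749
v 4.066 3.599 -0.518
v 4.453 2.363 0.858
v 4.124 3.794 -0.36
v 4.511 2.558 1.017
v 2.616 1.872 2.269
v 2.531 1.251 3.149
v 2.992 3.401 3.385
v 2.906 2.781 4.265
v 4.494 1.479 2.175
v 4.408 0.859 3.055
v 4.869 3.009 3.291
v 4.784 2.388 4.171
v 3.203 -3.45 -1.182
v 3.595 -2.901 -0.601
v 3.168 -3.662 0.404
v 2.777 -4.21 -0.178
v 3.232 -2.747 -0.638
v 2.805 -3.507 0.367
v 2.864 -2.731 -0.782
v 2.437 -3.491 0.222
v 2.563 -2.858 -1.006
v 2.136 -3.618 -0.002
v 2.388 -3.102 -1.265
v 1.962 -3.862 -0.261
v 2.376 -3.415 -1.507
v 1.949 -4.175 -0.503
v 2.527 -3.735 -1.685
v 2.1 -4.495 -0.681
v 2.812 -3.998 -1.764
v 2.385 -4.759 -0.759
v 3.175 -4.153 -1.727
v 2.748 -4.913 -0.722
v 3.543 -4.169 -1.582
v 3.116 -4.929 -0.578
v 3.844 -4.042 -1.358
v 3.417 -4.802 -0.354
v 4.018 -3.798 -1.099
v 3.592 -4.558 -0.095
v 4.031 -3.485 -0.857
v 3.604 -4.245 0.147
v 3.88 -3.165 -0.679
v 3.453 -3.925 0.325
v 2.284 4.017 -4.426
v 2.883 4.433 -4.148
v 3.275 2.979 -2.817
v 2.676 2.563 -3.094
v 2.488 4.555 -3.899
v 2.88 3.101 -2.567
v 2.016 4.471 -3.851
v 2.408 3.017 -2.52
v 1.646 4.214 -4.022
v 2.038 2.76 -2.691
v 1.52 3.882 -4.348
v 1.912 2.428 -3.017
v 1.685 3.601 -4.703
v 2.077 2.147 -3.372
v 2.08 3.479 -4.953
v 2.472 2.025 -3.621
v 2.552 3.563 -5
v 2.944 2.109 -3.669
v 2.922 3.82 -4.829
v 3.314 2.366 -3.498
v 3.048 4.152 -4.503
v 3.44 2.698 -3.172
f 2 1 5
f 2 5 3
f 3 5 6
f 3 6 4
f 5 1 7
f 5 7 6
f 6 7 8
f 6 8 4
f 7 1 9
f 7 9 8
f 8 9 10
f 8 10 4
f 9 1 11
f 9 11 10
f 10 11 12
f 10 12 4
f 11 1 13
f 11 13 12
f 12 13 14
f 12 14 4
f 13 1 15
f 13 15 14
f 14 15 16
f 14 16 4
f 15 1 17
f 15 17 16
f 16 17 18
f 16 18 4
f 17 1 2
f 17 2 18
f 18 2 3
f 18 3 4
f 20 19 23
f 20 23 21
f 21 23 24
f 21 24 22
f 23 19 25
f 23 25 24
f 24 25 26
f 24 26 22
f 25 19 27
f 25 27 26
f 26 27 28
f 26 28 22
f 27 19 29
f 27 29 28
f 28 29 30
f 28 30 22
f 29 19 31
f 29 31 30
f 30 31 32
f 30 32 22
f 31 19 33
f 31 33 32
f 32 33 34
f 32 34 22
f 33 19 35
f 33 35 34
f 34 35 36
f 34 36 22
f 35 19 37
f 35 37 36
f 36 37 38
f 36 38 22
f 37 19 39
f 37 39 38
f 38 39 40
f 38 40 22
f 39 19 41
f 39 41 40
f 40 41 42
f 40 42 22
f 41 19 43
f 41 43 42
f 42 43 44
f 42 44 22
f 43 19 45
f 43 45 44
f 44 45 46
f 44 46 22
f 45 19 47
f 45 47 46
f 46 47 48
f 46 48 22
f 47 19 20
f 47 20 48
f 48 20 21
f 48 21 22
f 50 52 49
f 53 50 49
f 49 52 51
f 51 53 49
f 50 56 52
f 54 50 53
f 54 56 50
f 52 56 51
f 55 53 51
f 51 56 55
f 55 54 53
f 56 54 55
f 58 57 61
f 58 61 59
f 59 61 62
f 59 62 60
f 61 57 63
f 61 63 62
f 62 63 64
f 62 64 60
f 63 57 65
f 63 65 64
f 64 65 66
f 64 66 60
f 65 57 67
f 65 67 66
f 66 67 68
f 66 68 60
f 67 57 69
f 67 69 68
f 68 69 70
f 68 70 60
f 69 57 71
f 69 71 70
f 70 71 72
f 70 72 60
f 71 57 73
f 71 73 72
f 72 73 74
f 72 74 60
f 73 57 75
f 73 75 74
f 74 75 76
f 74 76 60
f 75 57 77
f 75 77 76
f 76 77 78
f 76 78 60
f 77 57 79
f 77 79 78
f 78 79 80
f 78 80 60
f 79 57 81
f 79 81 80
f 80 81 82
f 80 82 60
f 81 57 83
f 81 83 82
f 82 83 84
f 82 84 60
f 83 57 85
f 83 85 84
f 84 85 86
f 84 86 60
f 85 57 58
f 85 58 86
f 86 58 59
f 86 59 60
f 88 87 91
f 88 91 89
f 89 91 92
f 89 92 90
f 91 87 93
f 91 93 92
f 92 93 94
f 92 94 90
f 93 87 95
f 93 95 94
f 94 95 96
f 94 96 90
f 95 87 97
f 95 97 96
f 96 97 98
f 96 98 90
f 97 87 99
f 97 99 98
f 98 99 100
f 98 100 90
f 99 87 101
f 99 101 100
f 100 101 102
f 100 102 90
f 101 87 103
f 101 103 102
f 102 103 104
f 102 104 90
f 103 87 105
f 103 105 104
f 104 105 106
f 104 106 90
f 105 87 107
f 105 107 106
f 106 107 108
f 106 108 90
f 107 87 88
f 107 88 108
f 108 88 89
f 108 89 90



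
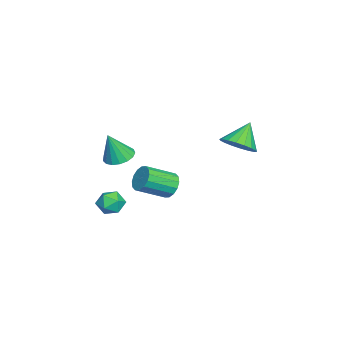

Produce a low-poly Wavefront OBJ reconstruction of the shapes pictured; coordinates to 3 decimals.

v -1.852 -3.086 -2.228
v -1.062 -2.89 -2.477
v -2.018 -3.85 -3.363
v -1.228 -3.654 -3.612
v -1.349 -4.157 -2.935
v -1.246 -3.685 -2.234
v -1.834 -3.055 -3.606
v -1.731 -2.583 -2.905
v -1.05 -2.87 -3.328
v -0.751 -3.551 -2.914
v -2.329 -3.189 -2.926
v -2.03 -3.87 -2.512
v -3.679 -3.316 -0.549
v -2.84 -3.511 -0.811
v -3.261 -3.824 1.169
v -2.818 -3.097 -0.694
v -2.994 -2.733 -0.544
v -3.326 -2.503 -0.395
v -3.739 -2.459 -0.282
v -4.139 -2.612 -0.229
v -4.433 -2.926 -0.25
v -4.554 -3.329 -0.34
v -4.475 -3.73 -0.477
v -4.214 -4.035 -0.631
v -3.83 -4.177 -0.766
v -3.412 -4.121 -0.852
v -3.054 -3.88 -0.868
v 0.111 3.439 2.722
v 0.914 3.433 3.334
v -0.811 3.921 3.938
v 0.917 3.851 3.17
v 0.76 4.188 2.918
v 0.474 4.377 2.626
v 0.117 4.38 2.354
v -0.242 4.196 2.154
v -0.531 3.863 2.067
v -0.692 3.446 2.11
v -0.695 3.027 2.274
v -0.538 2.69 2.527
v -0.252 2.502 2.818
v 0.105 2.499 3.091
v 0.464 2.682 3.29
v 0.753 3.015 3.377
v 0.446 0.088 -0.245
v 1.067 0.131 -0.747
v 1.835 -1.244 0.082
v 1.214 -1.288 0.585
v 1.168 0.378 -0.43
v 1.935 -0.997 0.399
v 1.076 0.548 -0.064
v 1.843 -0.828 0.765
v 0.814 0.594 0.254
v 1.582 -0.782 1.083
v 0.455 0.504 0.438
v 1.222 -0.871 1.268
v 0.093 0.303 0.44
v 0.86 -1.073 1.269
v -0.175 0.044 0.258
v 0.593 -1.331 1.087
v -0.275 -0.203 -0.059
v 0.492 -1.578 0.77
v -0.183 -0.372 -0.425
v 0.584 -1.748 0.404
v 0.078 -0.418 -0.743
v 0.846 -1.794 0.086
v 0.438 -0.329 -0.928
v 1.205 -1.704 -0.098
v 0.8 -0.127 -0.929
v 1.567 -1.503 -0.1
f 1 12 6
f 1 6 2
f 1 2 8
f 1 8 11
f 1 11 12
f 2 6 10
f 6 12 5
f 12 11 3
f 11 8 7
f 8 2 9
f 4 10 5
f 4 5 3
f 4 3 7
f 4 7 9
f 4 9 10
f 5 10 6
f 3 5 12
f 7 3 11
f 9 7 8
f 10 9 2
f 14 13 16
f 14 16 15
f 16 13 17
f 16 17 15
f 17 13 18
f 17 18 15
f 18 13 19
f 18 19 15
f 19 13 20
f 19 20 15
f 20 13 21
f 20 21 15
f 21 13 22
f 21 22 15
f 22 13 23
f 22 23 15
f 23 13 24
f 23 24 15
f 24 13 25
f 24 25 15
f 25 13 26
f 25 26 15
f 26 13 27
f 26 27 15
f 27 13 14
f 27 14 15
f 29 28 31
f 29 31 30
f 31 28 32
f 31 32 30
f 32 28 33
f 32 33 30
f 33 28 34
f 33 34 30
f 34 28 35
f 34 35 30
f 35 28 36
f 35 36 30
f 36 28 37
f 36 37 30
f 37 28 38
f 37 38 30
f 38 28 39
f 38 39 30
f 39 28 40
f 39 40 30
f 40 28 41
f 40 41 30
f 41 28 42
f 41 42 30
f 42 28 43
f 42 43 30
f 43 28 29
f 43 29 30
f 45 44 48
f 45 48 46
f 46 48 49
f 46 49 47
f 48 44 50
f 48 50 49
f 49 50 51
f 49 51 47
f 50 44 52
f 50 52 51
f 51 52 53
f 51 53 47
f 52 44 54
f 52 54 53
f 53 54 55
f 53 55 47
f 54 44 56
f 54 56 55
f 55 56 57
f 55 57 47
f 56 44 58
f 56 58 57
f 57 58 59
f 57 59 47
f 58 44 60
f 58 60 59
f 59 60 61
f 59 61 47
f 60 44 62
f 60 62 61
f 61 62 63
f 61 63 47
f 62 44 64
f 62 64 63
f 63 64 65
f 63 65 47
f 64 44 66
f 64 66 65
f 65 66 67
f 65 67 47
f 66 44 68
f 66 68 67
f 67 68 69
f 67 69 47
f 68 44 45
f 68 45 69
f 69 45 46
f 69 46 47



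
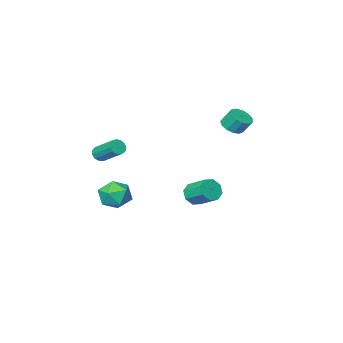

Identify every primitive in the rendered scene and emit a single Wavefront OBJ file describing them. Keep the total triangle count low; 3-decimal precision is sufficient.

v 3.664 -2.464 0.726
v 4.135 -2.243 0.548
v 3.827 -0.795 1.536
v 3.356 -1.016 1.714
v 3.915 -2.153 0.349
v 3.608 -0.705 1.337
v 3.616 -2.162 0.269
v 3.309 -0.714 1.257
v 3.332 -2.267 0.334
v 3.025 -0.819 1.322
v 3.153 -2.435 0.524
v 2.846 -0.986 1.512
v 3.136 -2.611 0.778
v 2.829 -1.163 1.766
v 3.287 -2.741 1.015
v 2.98 -1.293 2.003
v 3.557 -2.783 1.161
v 3.25 -1.335 2.149
v 3.861 -2.724 1.169
v 3.554 -1.276 2.157
v 4.103 -2.582 1.036
v 3.795 -1.134 2.024
v 4.205 -2.403 0.804
v 3.897 -0.955 1.792
v -1.999 2.193 3.25
v -1.43 1.899 3.621
v -1.733 2.372 4.461
v -2.301 2.667 4.09
v -1.294 2.261 3.466
v -1.597 2.734 4.305
v -1.382 2.602 3.242
v -1.684 3.075 4.082
v -1.665 2.813 3.021
v -1.968 3.286 3.861
v -2.055 2.827 2.873
v -2.357 3.301 3.712
v -2.426 2.64 2.844
v -2.729 3.114 3.684
v -2.662 2.312 2.945
v -2.965 2.785 3.784
v -2.687 1.945 3.142
v -2.99 2.418 3.982
v -2.494 1.658 3.374
v -2.796 2.131 4.213
v -2.143 1.54 3.566
v -2.446 2.013 4.406
v -1.747 1.63 3.659
v -2.049 2.103 4.498
v -2.76 -2.776 -4.111
v -2.36 -2.328 -4.684
v -2.68 -1.016 -3.882
v -3.08 -1.464 -3.309
v -2.977 -2.397 -4.817
v -3.297 -1.086 -4.015
v -3.467 -2.688 -4.536
v -3.787 -1.377 -3.734
v -3.543 -3.031 -4.006
v -3.863 -1.719 -3.205
v -3.16 -3.224 -3.538
v -3.48 -1.912 -2.736
v -2.543 -3.154 -3.405
v -2.863 -1.843 -2.603
v -2.053 -2.863 -3.686
v -2.373 -1.552 -2.884
v -1.977 -2.521 -4.215
v -2.297 -1.209 -3.414
v 3.734 -0.211 -2.35
v 4.377 -1.053 -2.514
v 2.623 -1.227 -1.486
v 3.266 -2.069 -1.65
v 3.574 -1.28 -0.992
v 4.26 -0.652 -1.526
v 2.74 -1.628 -2.474
v 3.426 -1 -3.008
v 3.762 -1.929 -2.591
v 4.278 -1.714 -1.675
v 2.722 -0.566 -2.325
v 3.238 -0.351 -1.409
f 2 1 5
f 2 5 3
f 3 5 6
f 3 6 4
f 5 1 7
f 5 7 6
f 6 7 8
f 6 8 4
f 7 1 9
f 7 9 8
f 8 9 10
f 8 10 4
f 9 1 11
f 9 11 10
f 10 11 12
f 10 12 4
f 11 1 13
f 11 13 12
f 12 13 14
f 12 14 4
f 13 1 15
f 13 15 14
f 14 15 16
f 14 16 4
f 15 1 17
f 15 17 16
f 16 17 18
f 16 18 4
f 17 1 19
f 17 19 18
f 18 19 20
f 18 20 4
f 19 1 21
f 19 21 20
f 20 21 22
f 20 22 4
f 21 1 23
f 21 23 22
f 22 23 24
f 22 24 4
f 23 1 2
f 23 2 24
f 24 2 3
f 24 3 4
f 26 25 29
f 26 29 27
f 27 29 30
f 27 30 28
f 29 25 31
f 29 31 30
f 30 31 32
f 30 32 28
f 31 25 33
f 31 33 32
f 32 33 34
f 32 34 28
f 33 25 35
f 33 35 34
f 34 35 36
f 34 36 28
f 35 25 37
f 35 37 36
f 36 37 38
f 36 38 28
f 37 25 39
f 37 39 38
f 38 39 40
f 38 40 28
f 39 25 41
f 39 41 40
f 40 41 42
f 40 42 28
f 41 25 43
f 41 43 42
f 42 43 44
f 42 44 28
f 43 25 45
f 43 45 44
f 44 45 46
f 44 46 28
f 45 25 47
f 45 47 46
f 46 47 48
f 46 48 28
f 47 25 26
f 47 26 48
f 48 26 27
f 48 27 28
f 50 49 53
f 50 53 51
f 51 53 54
f 51 54 52
f 53 49 55
f 53 55 54
f 54 55 56
f 54 56 52
f 55 49 57
f 55 57 56
f 56 57 58
f 56 58 52
f 57 49 59
f 57 59 58
f 58 59 60
f 58 60 52
f 59 49 61
f 59 61 60
f 60 61 62
f 60 62 52
f 61 49 63
f 61 63 62
f 62 63 64
f 62 64 52
f 63 49 65
f 63 65 64
f 64 65 66
f 64 66 52
f 65 49 50
f 65 50 66
f 66 50 51
f 66 51 52
f 67 78 72
f 67 72 68
f 67 68 74
f 67 74 77
f 67 77 78
f 68 72 76
f 72 78 71
f 78 77 69
f 77 74 73
f 74 68 75
f 70 76 71
f 70 71 69
f 70 69 73
f 70 73 75
f 70 75 76
f 71 76 72
f 69 71 78
f 73 69 77
f 75 73 74
f 76 75 68



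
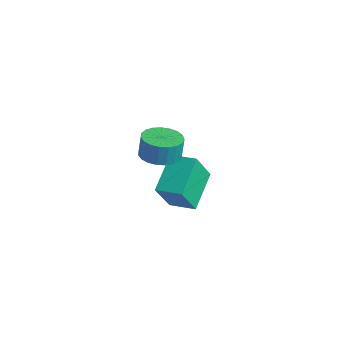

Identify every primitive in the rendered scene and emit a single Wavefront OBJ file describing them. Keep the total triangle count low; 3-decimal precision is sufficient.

v 1.669 -1.195 1.059
v 2.609 -1.199 1.093
v 2.57 -1.01 2.156
v 1.631 -1.005 2.121
v 2.532 -0.823 1.024
v 2.493 -0.633 2.086
v 2.306 -0.51 0.96
v 2.267 -0.321 2.022
v 1.97 -0.316 0.913
v 1.931 -0.127 1.976
v 1.582 -0.274 0.891
v 1.543 -0.084 1.954
v 1.209 -0.391 0.899
v 1.17 -0.202 1.961
v 0.916 -0.647 0.934
v 0.877 -0.458 1.996
v 0.753 -0.998 0.99
v 0.714 -0.808 2.053
v 0.748 -1.382 1.059
v 0.71 -1.193 2.121
v 0.903 -1.735 1.127
v 0.865 -1.546 2.19
v 1.19 -1.994 1.184
v 1.152 -1.804 2.246
v 1.56 -2.115 1.219
v 1.522 -1.925 2.281
v 1.949 -2.076 1.226
v 1.911 -1.887 2.288
v 2.29 -1.886 1.204
v 2.251 -1.696 2.267
v 2.523 -1.575 1.157
v 2.485 -1.386 2.22
v -0.276 0.959 -5.145
v -0.202 0.05 -3.444
v -1.203 2.633 -4.21
v -1.13 1.724 -2.509
v 0.93 1.496 -4.911
v 1.003 0.587 -3.21
v 0.002 3.17 -3.976
v 0.076 2.261 -2.275
f 2 1 5
f 2 5 3
f 3 5 6
f 3 6 4
f 5 1 7
f 5 7 6
f 6 7 8
f 6 8 4
f 7 1 9
f 7 9 8
f 8 9 10
f 8 10 4
f 9 1 11
f 9 11 10
f 10 11 12
f 10 12 4
f 11 1 13
f 11 13 12
f 12 13 14
f 12 14 4
f 13 1 15
f 13 15 14
f 14 15 16
f 14 16 4
f 15 1 17
f 15 17 16
f 16 17 18
f 16 18 4
f 17 1 19
f 17 19 18
f 18 19 20
f 18 20 4
f 19 1 21
f 19 21 20
f 20 21 22
f 20 22 4
f 21 1 23
f 21 23 22
f 22 23 24
f 22 24 4
f 23 1 25
f 23 25 24
f 24 25 26
f 24 26 4
f 25 1 27
f 25 27 26
f 26 27 28
f 26 28 4
f 27 1 29
f 27 29 28
f 28 29 30
f 28 30 4
f 29 1 31
f 29 31 30
f 30 31 32
f 30 32 4
f 31 1 2
f 31 2 32
f 32 2 3
f 32 3 4
f 34 36 33
f 37 34 33
f 33 36 35
f 35 37 33
f 34 40 36
f 38 34 37
f 38 40 34
f 36 40 35
f 39 37 35
f 35 40 39
f 39 38 37
f 40 38 39



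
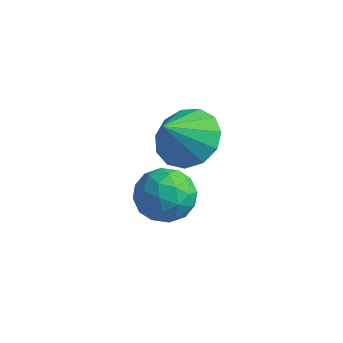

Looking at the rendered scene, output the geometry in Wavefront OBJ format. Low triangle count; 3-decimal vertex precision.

v -3.46 2.076 2.083
v -3.165 2.583 2.566
v -3.54 1.364 2.877
v -3.589 2.64 2.575
v -3.973 2.519 2.427
v -4.193 2.256 2.17
v -4.18 1.937 1.885
v -3.939 1.662 1.663
v -3.546 1.518 1.574
v -3.125 1.551 1.646
v -2.811 1.751 1.857
v -2.702 2.054 2.14
v -2.834 2.364 2.404
v -4.446 1.905 0.53
v -3.87 2.305 0.671
v -3.91 1.455 -0.391
v -3.334 1.855 -0.25
v -3.511 1.317 0.187
v -3.843 1.595 0.756
v -3.937 2.165 -0.476
v -4.269 2.443 0.093
v -3.555 2.465 0.049
v -3.292 1.941 0.459
v -4.488 1.819 -0.179
v -4.225 1.295 0.231
v -4.205 2.145 0.681
v -3.575 1.615 -0.401
v -3.679 1.299 -0.144
v -3.34 1.534 -0.062
v -4.189 1.728 0.731
v -3.851 1.962 0.814
v -3.64 1.382 0.529
v -3.929 1.798 -0.534
v -3.591 2.032 -0.451
v -4.44 2.226 0.342
v -4.101 2.461 0.424
v -4.14 2.378 -0.249
v -3.682 2.473 0.398
v -3.366 2.209 -0.143
v -3.721 2.391 -0.275
v -3.916 2.555 0.059
v -3.527 2.166 0.639
v -3.212 1.901 0.098
v -3.316 1.585 0.355
v -3.511 1.749 0.689
v -3.342 2.26 0.274
v -4.568 1.859 0.182
v -4.253 1.594 -0.359
v -4.269 2.011 -0.409
v -4.464 2.175 -0.075
v -4.414 1.551 0.423
v -4.098 1.287 -0.118
v -3.864 1.205 0.221
v -4.059 1.369 0.555
v -4.438 1.5 0.006
f 2 1 4
f 2 4 3
f 4 1 5
f 4 5 3
f 5 1 6
f 5 6 3
f 6 1 7
f 6 7 3
f 7 1 8
f 7 8 3
f 8 1 9
f 8 9 3
f 9 1 10
f 9 10 3
f 10 1 11
f 10 11 3
f 11 1 12
f 11 12 3
f 12 1 13
f 12 13 3
f 13 1 2
f 13 2 3
f 14 51 30
f 51 25 54
f 30 54 19
f 51 54 30
f 14 30 26
f 30 19 31
f 26 31 15
f 30 31 26
f 14 26 35
f 26 15 36
f 35 36 21
f 26 36 35
f 14 35 47
f 35 21 50
f 47 50 24
f 35 50 47
f 14 47 51
f 47 24 55
f 51 55 25
f 47 55 51
f 15 31 42
f 31 19 45
f 42 45 23
f 31 45 42
f 19 54 32
f 54 25 53
f 32 53 18
f 54 53 32
f 25 55 52
f 55 24 48
f 52 48 16
f 55 48 52
f 24 50 49
f 50 21 37
f 49 37 20
f 50 37 49
f 21 36 41
f 36 15 38
f 41 38 22
f 36 38 41
f 17 43 29
f 43 23 44
f 29 44 18
f 43 44 29
f 17 29 27
f 29 18 28
f 27 28 16
f 29 28 27
f 17 27 34
f 27 16 33
f 34 33 20
f 27 33 34
f 17 34 39
f 34 20 40
f 39 40 22
f 34 40 39
f 17 39 43
f 39 22 46
f 43 46 23
f 39 46 43
f 18 44 32
f 44 23 45
f 32 45 19
f 44 45 32
f 16 28 52
f 28 18 53
f 52 53 25
f 28 53 52
f 20 33 49
f 33 16 48
f 49 48 24
f 33 48 49
f 22 40 41
f 40 20 37
f 41 37 21
f 40 37 41
f 23 46 42
f 46 22 38
f 42 38 15
f 46 38 42



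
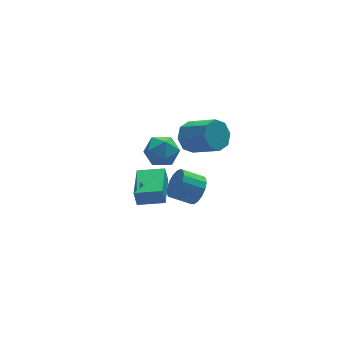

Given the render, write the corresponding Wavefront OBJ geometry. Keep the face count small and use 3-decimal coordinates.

v -0.092 -2.848 -1.359
v -0.217 -2.748 -0.463
v 0.749 -1.08 -1.44
v 0.625 -0.98 -0.544
v 1.175 -3.44 -1.116
v 1.051 -3.34 -0.22
v 2.017 -1.672 -1.197
v 1.892 -1.572 -0.301
v 3.589 -1.751 -2.569
v 3.94 -2.029 -1.812
v 2.882 -1.626 -1.173
v 2.531 -1.349 -1.931
v 4.073 -1.63 -1.844
v 3.014 -1.228 -1.206
v 4.094 -1.26 -2.042
v 3.036 -0.857 -1.404
v 4 -1.001 -2.361
v 2.941 -0.599 -1.723
v 3.812 -0.915 -2.728
v 2.753 -0.512 -2.09
v 3.572 -1.02 -3.058
v 2.514 -0.617 -2.42
v 3.337 -1.293 -3.277
v 2.279 -0.89 -2.638
v 3.159 -1.671 -3.333
v 2.101 -1.268 -2.694
v 3.08 -2.067 -3.214
v 2.022 -1.664 -2.576
v 3.118 -2.391 -2.947
v 2.059 -1.988 -2.309
v 3.263 -2.568 -2.594
v 2.205 -2.166 -1.956
v 3.483 -2.559 -2.235
v 2.425 -2.156 -1.597
v 3.728 -2.364 -1.953
v 2.669 -1.961 -1.315
v 2.675 -2.97 3.168
v 3.133 -3.205 2.442
v 3.983 -4.465 3.386
v 3.525 -4.23 4.112
v 3.448 -2.721 2.803
v 4.298 -3.981 3.748
v 3.31 -2.383 3.379
v 4.16 -3.643 4.323
v 2.8 -2.389 3.83
v 3.651 -3.649 4.775
v 2.217 -2.735 3.894
v 3.067 -3.995 4.838
v 1.902 -3.219 3.532
v 2.752 -4.479 4.477
v 2.04 -3.557 2.957
v 2.89 -4.817 3.901
v 2.549 -3.551 2.505
v 3.4 -4.811 3.45
v 0.676 -1.812 1.702
v 1.566 -1.407 1.684
v 1.314 -3.193 2.136
v 2.204 -2.788 2.118
v 1.56 -2.523 2.805
v 1.166 -1.67 2.536
v 1.714 -2.93 1.284
v 1.32 -2.077 1.015
v 2.207 -2.098 1.425
v 2.113 -1.847 2.365
v 0.767 -2.753 1.455
v 0.673 -2.502 2.395
f 2 4 1
f 5 2 1
f 1 4 3
f 3 5 1
f 2 8 4
f 6 2 5
f 6 8 2
f 4 8 3
f 7 5 3
f 3 8 7
f 7 6 5
f 8 6 7
f 10 9 13
f 10 13 11
f 11 13 14
f 11 14 12
f 13 9 15
f 13 15 14
f 14 15 16
f 14 16 12
f 15 9 17
f 15 17 16
f 16 17 18
f 16 18 12
f 17 9 19
f 17 19 18
f 18 19 20
f 18 20 12
f 19 9 21
f 19 21 20
f 20 21 22
f 20 22 12
f 21 9 23
f 21 23 22
f 22 23 24
f 22 24 12
f 23 9 25
f 23 25 24
f 24 25 26
f 24 26 12
f 25 9 27
f 25 27 26
f 26 27 28
f 26 28 12
f 27 9 29
f 27 29 28
f 28 29 30
f 28 30 12
f 29 9 31
f 29 31 30
f 30 31 32
f 30 32 12
f 31 9 33
f 31 33 32
f 32 33 34
f 32 34 12
f 33 9 35
f 33 35 34
f 34 35 36
f 34 36 12
f 35 9 10
f 35 10 36
f 36 10 11
f 36 11 12
f 38 37 41
f 38 41 39
f 39 41 42
f 39 42 40
f 41 37 43
f 41 43 42
f 42 43 44
f 42 44 40
f 43 37 45
f 43 45 44
f 44 45 46
f 44 46 40
f 45 37 47
f 45 47 46
f 46 47 48
f 46 48 40
f 47 37 49
f 47 49 48
f 48 49 50
f 48 50 40
f 49 37 51
f 49 51 50
f 50 51 52
f 50 52 40
f 51 37 53
f 51 53 52
f 52 53 54
f 52 54 40
f 53 37 38
f 53 38 54
f 54 38 39
f 54 39 40
f 55 66 60
f 55 60 56
f 55 56 62
f 55 62 65
f 55 65 66
f 56 60 64
f 60 66 59
f 66 65 57
f 65 62 61
f 62 56 63
f 58 64 59
f 58 59 57
f 58 57 61
f 58 61 63
f 58 63 64
f 59 64 60
f 57 59 66
f 61 57 65
f 63 61 62
f 64 63 56



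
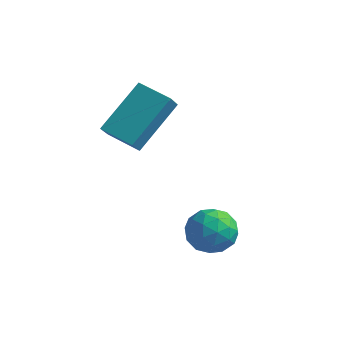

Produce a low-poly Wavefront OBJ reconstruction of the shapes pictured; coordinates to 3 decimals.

v -3.943 3.317 0.728
v -3.866 2.77 1.347
v -3.512 4.868 2.046
v -3.435 4.321 2.665
v -2.745 3.199 0.475
v -2.668 2.652 1.094
v -2.314 4.75 1.793
v -2.237 4.203 2.412
v -0.321 2.589 -1.045
v 0.174 2.936 -1.645
v 0.446 1.444 -1.075
v 0.941 1.791 -1.675
v 0.956 2.097 -0.88
v 0.482 2.805 -0.862
v 0.138 1.575 -1.858
v -0.336 2.283 -1.84
v 0.458 2.31 -2.147
v 0.963 2.632 -1.543
v -0.343 1.748 -1.177
v 0.162 2.07 -0.573
v -0.141 2.863 -1.342
v 0.761 1.517 -1.378
v 0.77 1.697 -0.911
v 1.061 1.901 -1.263
v 0.04 2.786 -0.882
v 0.331 2.99 -1.234
v 0.791 2.497 -0.785
v 0.289 1.39 -1.486
v 0.58 1.594 -1.838
v -0.441 2.479 -1.457
v -0.15 2.683 -1.809
v -0.171 1.883 -1.935
v 0.317 2.699 -1.99
v 0.768 2.026 -2.008
v 0.296 1.899 -2.116
v 0.017 2.315 -2.105
v 0.614 2.889 -1.635
v 1.065 2.216 -1.653
v 1.074 2.396 -1.185
v 0.795 2.811 -1.174
v 0.781 2.52 -1.93
v -0.445 2.164 -1.067
v 0.006 1.491 -1.085
v -0.175 1.569 -1.546
v -0.454 1.984 -1.535
v -0.148 2.354 -0.712
v 0.303 1.681 -0.73
v 0.603 2.065 -0.615
v 0.324 2.481 -0.604
v -0.161 1.86 -0.79
f 2 4 1
f 5 2 1
f 1 4 3
f 3 5 1
f 2 8 4
f 6 2 5
f 6 8 2
f 4 8 3
f 7 5 3
f 3 8 7
f 7 6 5
f 8 6 7
f 9 46 25
f 46 20 49
f 25 49 14
f 46 49 25
f 9 25 21
f 25 14 26
f 21 26 10
f 25 26 21
f 9 21 30
f 21 10 31
f 30 31 16
f 21 31 30
f 9 30 42
f 30 16 45
f 42 45 19
f 30 45 42
f 9 42 46
f 42 19 50
f 46 50 20
f 42 50 46
f 10 26 37
f 26 14 40
f 37 40 18
f 26 40 37
f 14 49 27
f 49 20 48
f 27 48 13
f 49 48 27
f 20 50 47
f 50 19 43
f 47 43 11
f 50 43 47
f 19 45 44
f 45 16 32
f 44 32 15
f 45 32 44
f 16 31 36
f 31 10 33
f 36 33 17
f 31 33 36
f 12 38 24
f 38 18 39
f 24 39 13
f 38 39 24
f 12 24 22
f 24 13 23
f 22 23 11
f 24 23 22
f 12 22 29
f 22 11 28
f 29 28 15
f 22 28 29
f 12 29 34
f 29 15 35
f 34 35 17
f 29 35 34
f 12 34 38
f 34 17 41
f 38 41 18
f 34 41 38
f 13 39 27
f 39 18 40
f 27 40 14
f 39 40 27
f 11 23 47
f 23 13 48
f 47 48 20
f 23 48 47
f 15 28 44
f 28 11 43
f 44 43 19
f 28 43 44
f 17 35 36
f 35 15 32
f 36 32 16
f 35 32 36
f 18 41 37
f 41 17 33
f 37 33 10
f 41 33 37

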